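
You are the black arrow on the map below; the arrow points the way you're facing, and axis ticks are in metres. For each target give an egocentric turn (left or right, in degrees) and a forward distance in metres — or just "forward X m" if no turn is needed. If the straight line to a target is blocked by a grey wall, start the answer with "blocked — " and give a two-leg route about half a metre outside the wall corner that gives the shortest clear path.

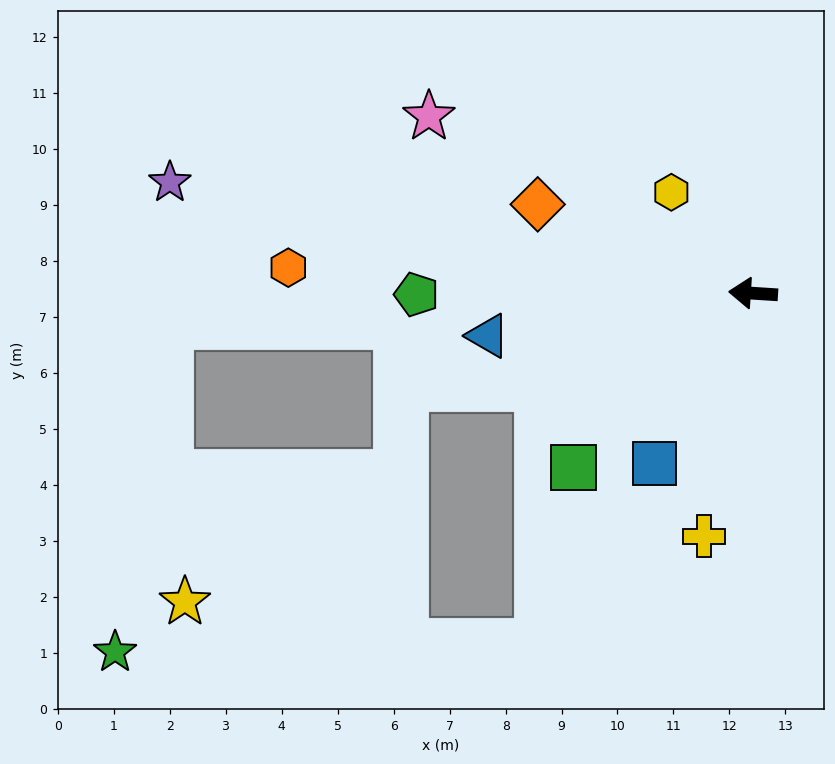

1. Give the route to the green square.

turn left 48°, forward 4.5 m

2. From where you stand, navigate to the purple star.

turn right 7°, forward 10.6 m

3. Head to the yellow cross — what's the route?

turn left 82°, forward 4.4 m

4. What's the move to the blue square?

turn left 64°, forward 3.5 m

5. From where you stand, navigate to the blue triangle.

turn left 13°, forward 4.8 m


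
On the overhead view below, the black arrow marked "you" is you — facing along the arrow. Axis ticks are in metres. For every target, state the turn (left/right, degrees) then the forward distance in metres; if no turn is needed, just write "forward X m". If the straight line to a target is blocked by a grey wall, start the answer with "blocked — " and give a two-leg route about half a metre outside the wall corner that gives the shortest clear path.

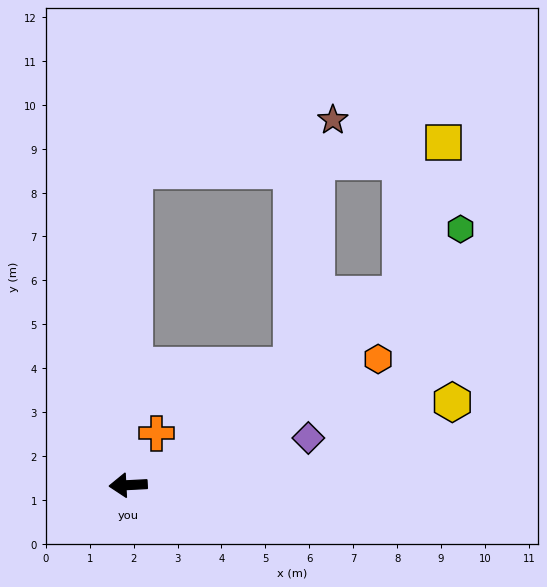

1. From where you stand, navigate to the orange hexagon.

turn right 156°, forward 6.4 m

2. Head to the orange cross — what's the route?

turn right 122°, forward 1.3 m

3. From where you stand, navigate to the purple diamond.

turn right 168°, forward 4.2 m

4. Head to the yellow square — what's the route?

blocked — turn right 94°, forward 7.2 m, then turn right 84°, forward 7.1 m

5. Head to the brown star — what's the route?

blocked — turn right 94°, forward 7.2 m, then turn right 75°, forward 4.7 m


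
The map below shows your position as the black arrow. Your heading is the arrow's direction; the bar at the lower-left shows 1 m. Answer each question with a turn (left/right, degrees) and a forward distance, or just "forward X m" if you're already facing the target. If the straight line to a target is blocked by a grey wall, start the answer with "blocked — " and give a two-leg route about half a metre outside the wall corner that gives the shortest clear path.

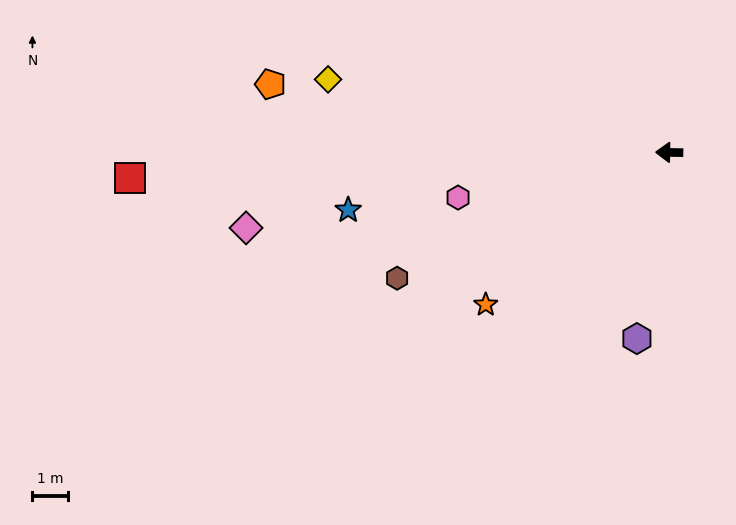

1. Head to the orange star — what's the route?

turn left 41°, forward 6.7 m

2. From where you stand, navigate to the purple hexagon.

turn left 81°, forward 5.3 m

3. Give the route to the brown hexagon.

turn left 26°, forward 8.4 m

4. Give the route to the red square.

turn left 4°, forward 15.1 m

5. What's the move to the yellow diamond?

turn right 11°, forward 9.8 m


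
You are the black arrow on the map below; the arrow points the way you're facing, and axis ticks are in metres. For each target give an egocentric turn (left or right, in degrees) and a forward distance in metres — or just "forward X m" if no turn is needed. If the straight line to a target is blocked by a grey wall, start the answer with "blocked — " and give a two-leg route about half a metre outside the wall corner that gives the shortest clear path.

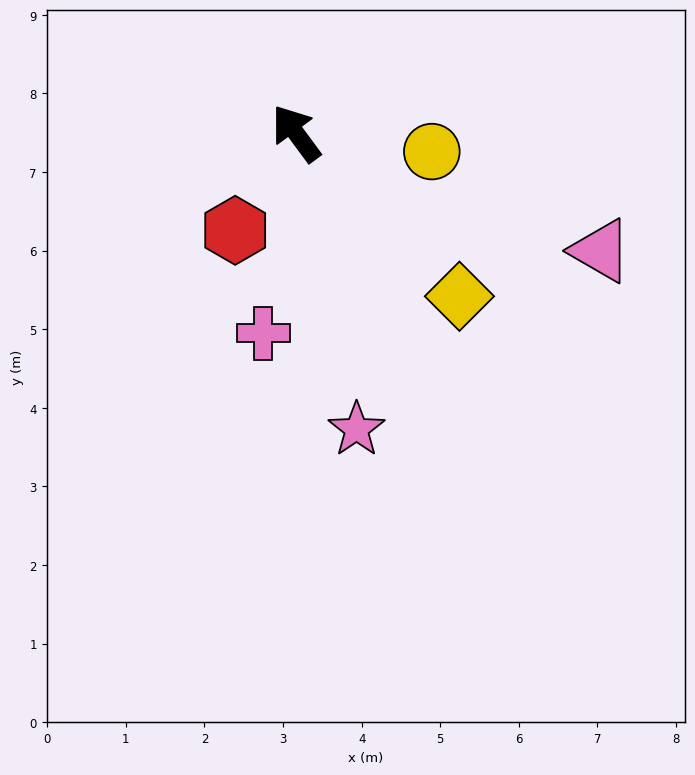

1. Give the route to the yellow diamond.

turn right 171°, forward 2.9 m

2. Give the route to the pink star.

turn left 155°, forward 3.8 m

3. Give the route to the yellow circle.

turn right 134°, forward 1.7 m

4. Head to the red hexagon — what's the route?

turn left 111°, forward 1.5 m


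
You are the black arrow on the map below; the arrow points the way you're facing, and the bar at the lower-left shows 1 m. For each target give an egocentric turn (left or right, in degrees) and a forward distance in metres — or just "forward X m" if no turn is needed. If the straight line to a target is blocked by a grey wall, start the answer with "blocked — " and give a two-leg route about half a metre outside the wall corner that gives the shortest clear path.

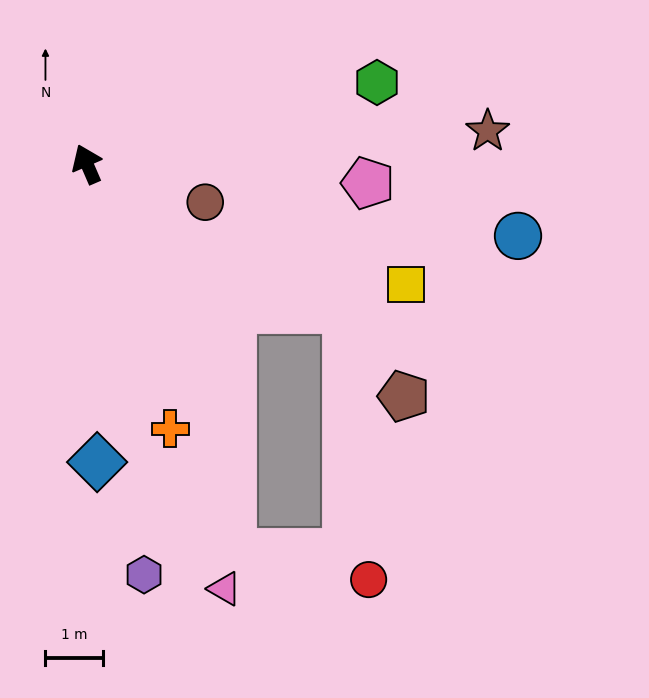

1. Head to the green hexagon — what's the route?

turn right 98°, forward 5.2 m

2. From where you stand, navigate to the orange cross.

turn left 174°, forward 4.8 m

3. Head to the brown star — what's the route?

turn right 109°, forward 7.0 m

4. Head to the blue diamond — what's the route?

turn left 159°, forward 5.2 m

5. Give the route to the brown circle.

turn right 131°, forward 2.2 m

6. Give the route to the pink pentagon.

turn right 117°, forward 4.9 m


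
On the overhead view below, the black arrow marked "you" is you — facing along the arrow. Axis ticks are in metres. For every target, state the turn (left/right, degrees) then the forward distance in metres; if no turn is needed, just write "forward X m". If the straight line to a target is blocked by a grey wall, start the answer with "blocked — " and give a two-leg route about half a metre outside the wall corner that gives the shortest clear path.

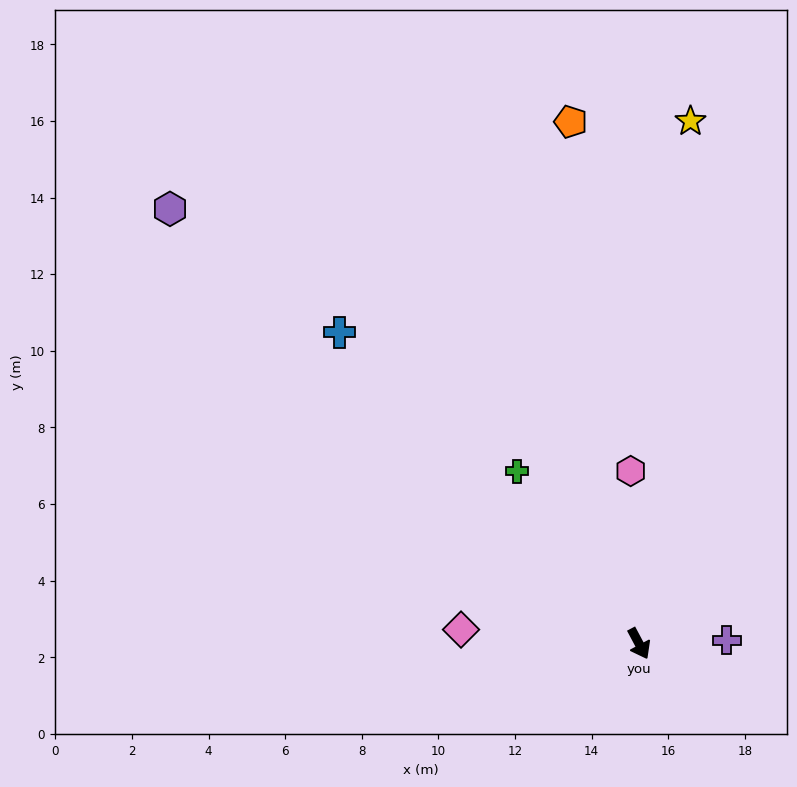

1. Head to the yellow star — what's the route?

turn left 146°, forward 13.7 m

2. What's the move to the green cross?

turn right 173°, forward 5.5 m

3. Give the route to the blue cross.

turn right 164°, forward 11.3 m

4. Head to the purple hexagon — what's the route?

turn right 161°, forward 16.7 m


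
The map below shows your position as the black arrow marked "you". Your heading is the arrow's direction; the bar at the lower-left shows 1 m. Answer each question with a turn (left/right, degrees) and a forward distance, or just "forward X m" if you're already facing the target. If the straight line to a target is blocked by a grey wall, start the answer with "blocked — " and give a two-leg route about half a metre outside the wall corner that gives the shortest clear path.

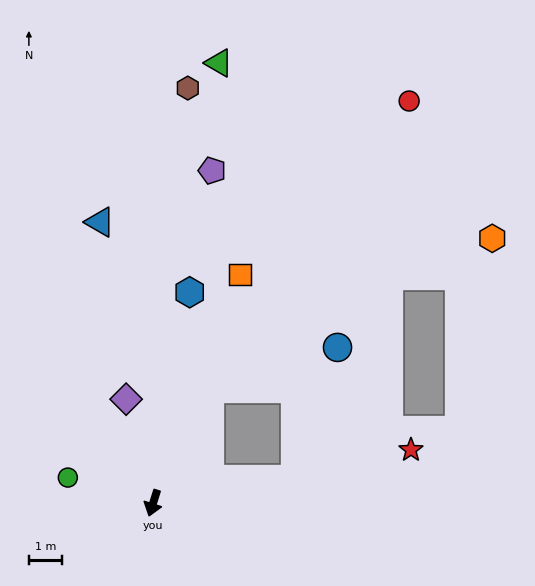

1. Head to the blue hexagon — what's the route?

turn right 172°, forward 6.4 m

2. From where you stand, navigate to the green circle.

turn right 89°, forward 2.7 m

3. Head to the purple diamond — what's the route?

turn right 148°, forward 3.2 m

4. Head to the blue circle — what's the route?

blocked — turn left 171°, forward 3.8 m, then turn right 46°, forward 4.0 m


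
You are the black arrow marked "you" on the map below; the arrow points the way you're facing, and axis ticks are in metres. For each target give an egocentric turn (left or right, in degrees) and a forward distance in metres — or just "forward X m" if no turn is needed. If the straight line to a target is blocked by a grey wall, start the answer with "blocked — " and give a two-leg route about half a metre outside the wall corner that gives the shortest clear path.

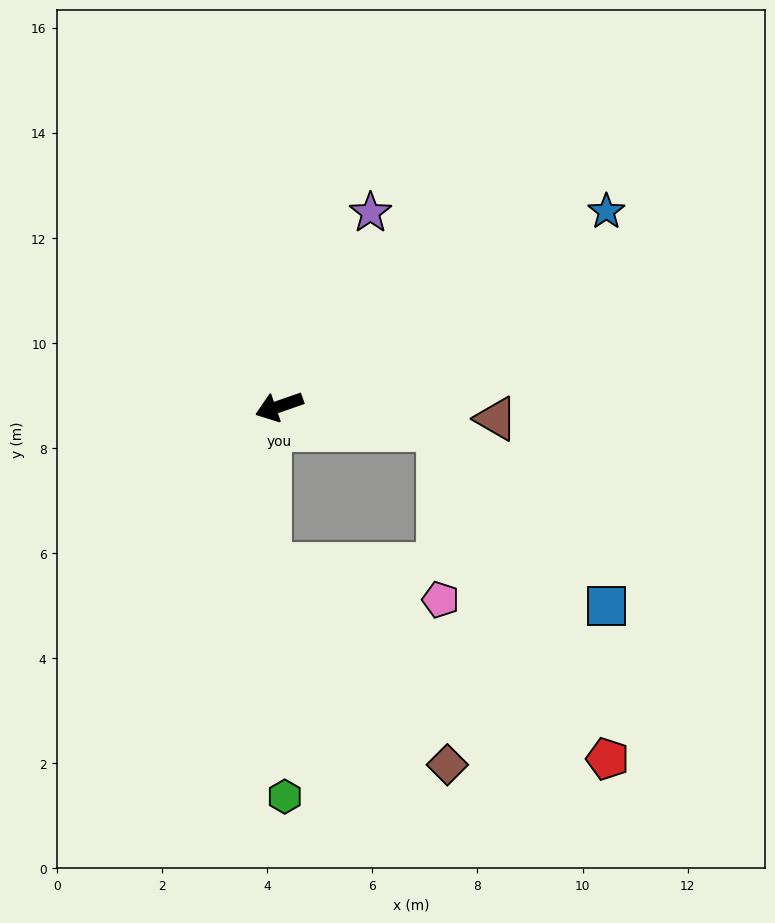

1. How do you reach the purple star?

turn right 134°, forward 4.1 m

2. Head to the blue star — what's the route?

turn right 168°, forward 7.2 m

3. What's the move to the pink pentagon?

blocked — turn left 153°, forward 3.1 m, then turn right 82°, forward 3.2 m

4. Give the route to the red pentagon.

blocked — turn left 153°, forward 3.1 m, then turn right 55°, forward 7.0 m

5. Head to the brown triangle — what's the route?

turn left 158°, forward 4.1 m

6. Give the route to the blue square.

blocked — turn left 153°, forward 3.1 m, then turn right 39°, forward 4.6 m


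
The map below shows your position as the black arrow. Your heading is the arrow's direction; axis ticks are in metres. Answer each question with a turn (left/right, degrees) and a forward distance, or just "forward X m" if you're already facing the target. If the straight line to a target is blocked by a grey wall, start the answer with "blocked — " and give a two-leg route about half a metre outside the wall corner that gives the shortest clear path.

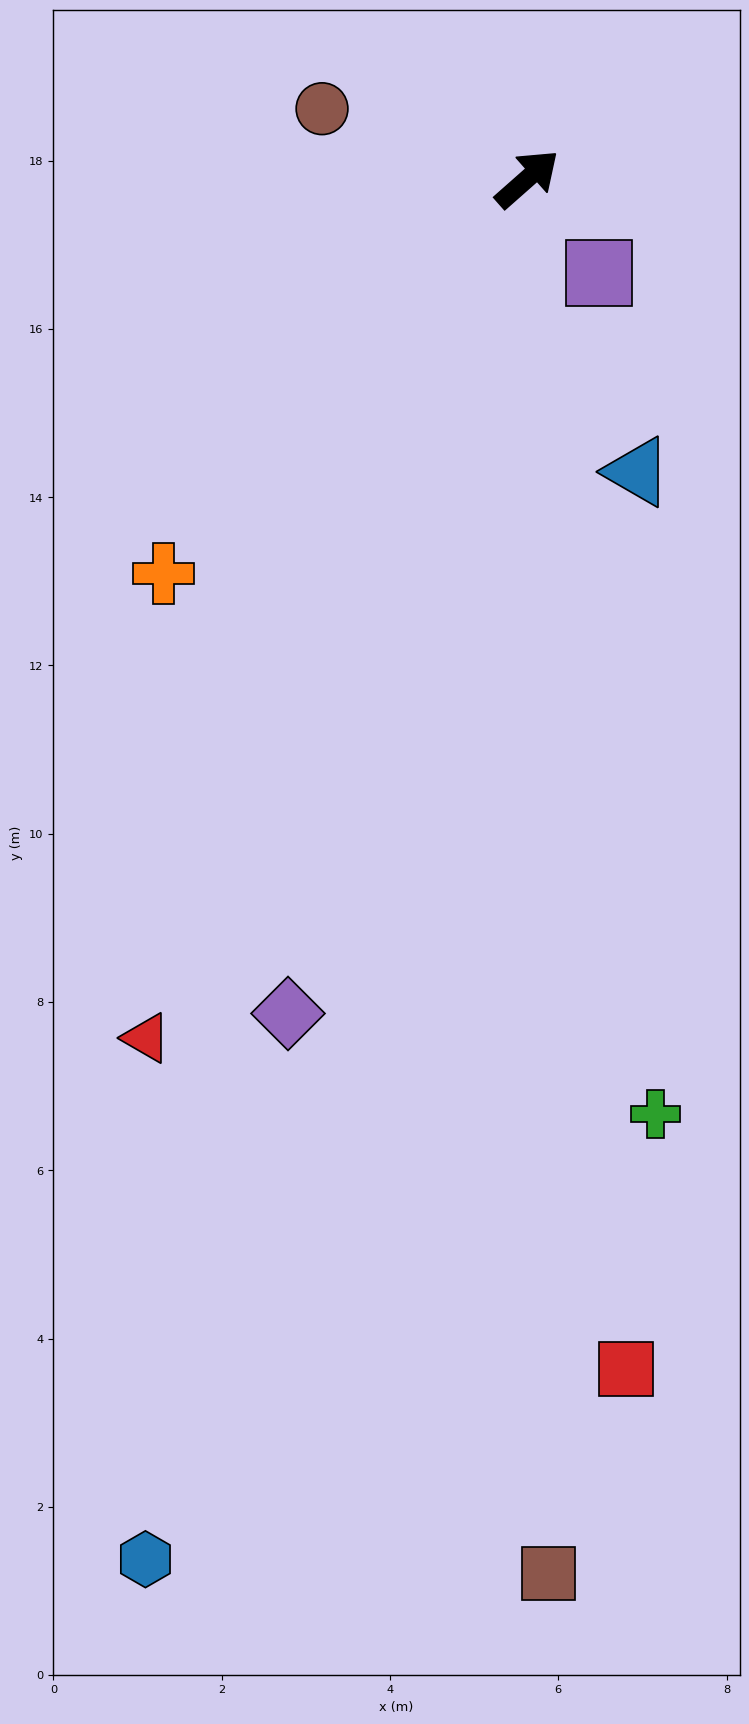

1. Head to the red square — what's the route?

turn right 127°, forward 14.2 m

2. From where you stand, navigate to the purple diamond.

turn right 147°, forward 10.3 m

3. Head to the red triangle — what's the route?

turn right 155°, forward 11.2 m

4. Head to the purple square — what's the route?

turn right 94°, forward 1.4 m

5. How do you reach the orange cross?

turn right 174°, forward 6.4 m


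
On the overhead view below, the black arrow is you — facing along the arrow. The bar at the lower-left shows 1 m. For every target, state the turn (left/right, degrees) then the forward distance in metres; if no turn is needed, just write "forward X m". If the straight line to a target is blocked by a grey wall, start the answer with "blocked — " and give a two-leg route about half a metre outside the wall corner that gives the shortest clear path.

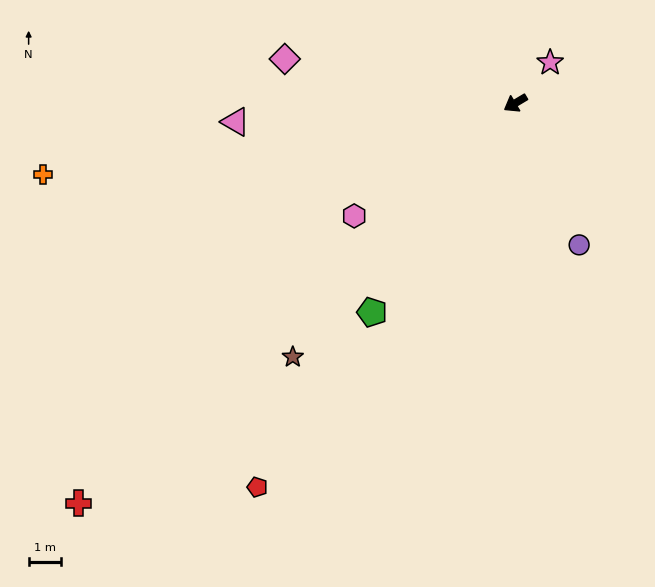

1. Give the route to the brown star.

turn left 18°, forward 10.4 m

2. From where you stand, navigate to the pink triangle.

turn right 27°, forward 8.7 m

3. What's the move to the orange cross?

turn right 22°, forward 14.7 m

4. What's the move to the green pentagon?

turn left 25°, forward 7.8 m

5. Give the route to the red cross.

turn left 12°, forward 18.3 m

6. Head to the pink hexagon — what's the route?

turn left 4°, forward 6.1 m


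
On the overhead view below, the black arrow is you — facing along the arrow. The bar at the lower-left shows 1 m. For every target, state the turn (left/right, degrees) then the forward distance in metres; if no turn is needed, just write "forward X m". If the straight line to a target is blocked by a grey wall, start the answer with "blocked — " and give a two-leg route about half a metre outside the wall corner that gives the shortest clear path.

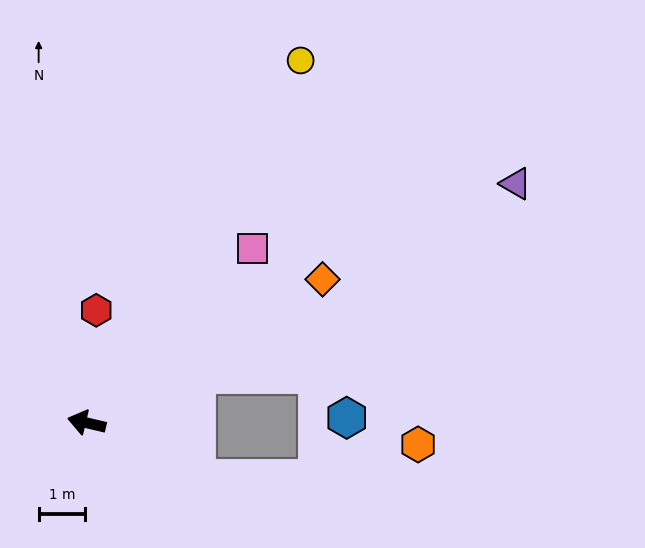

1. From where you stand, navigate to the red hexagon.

turn right 82°, forward 2.4 m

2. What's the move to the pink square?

turn right 120°, forward 5.2 m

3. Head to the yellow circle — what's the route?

turn right 107°, forward 9.1 m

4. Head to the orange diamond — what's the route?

turn right 135°, forward 6.0 m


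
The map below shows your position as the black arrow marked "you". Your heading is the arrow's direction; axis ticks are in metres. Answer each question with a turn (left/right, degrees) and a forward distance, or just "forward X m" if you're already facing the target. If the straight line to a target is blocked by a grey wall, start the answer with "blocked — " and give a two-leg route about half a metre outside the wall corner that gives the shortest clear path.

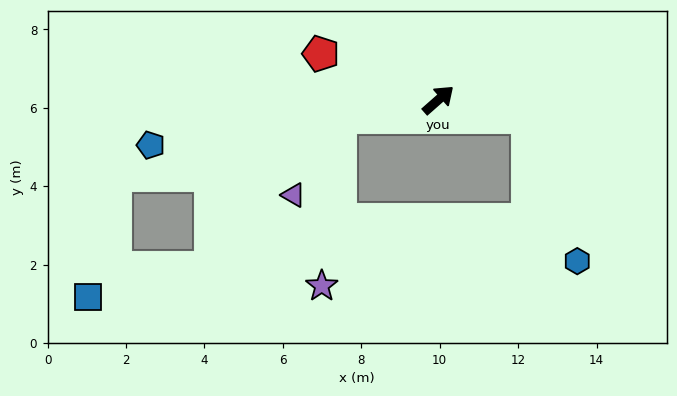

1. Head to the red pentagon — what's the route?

turn left 117°, forward 3.2 m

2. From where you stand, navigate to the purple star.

blocked — turn left 149°, forward 2.5 m, then turn left 73°, forward 4.3 m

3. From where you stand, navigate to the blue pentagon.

turn left 148°, forward 7.4 m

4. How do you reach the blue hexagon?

blocked — turn right 52°, forward 2.3 m, then turn right 60°, forward 3.9 m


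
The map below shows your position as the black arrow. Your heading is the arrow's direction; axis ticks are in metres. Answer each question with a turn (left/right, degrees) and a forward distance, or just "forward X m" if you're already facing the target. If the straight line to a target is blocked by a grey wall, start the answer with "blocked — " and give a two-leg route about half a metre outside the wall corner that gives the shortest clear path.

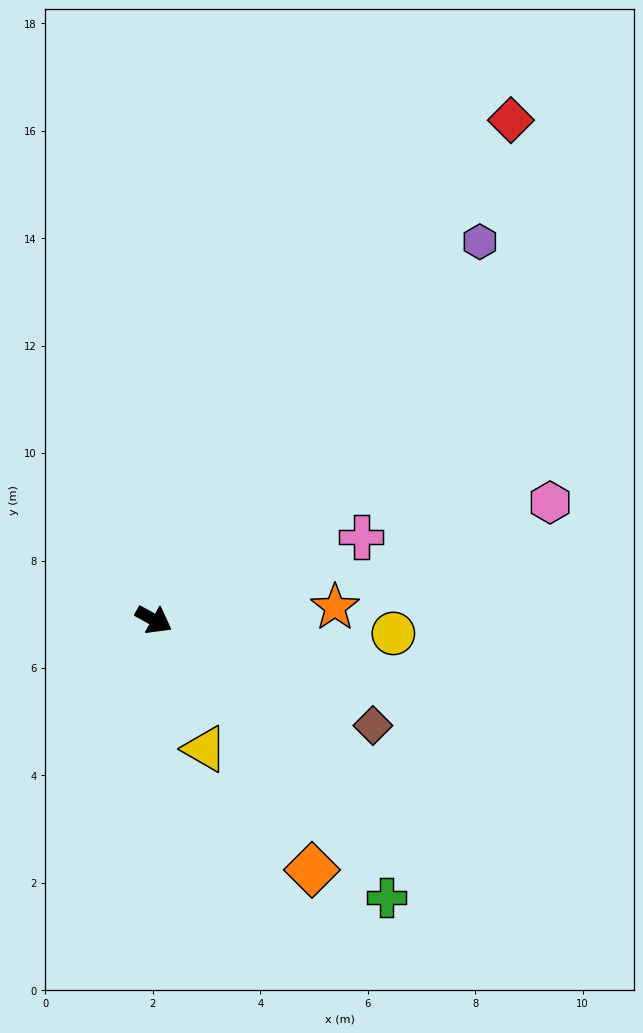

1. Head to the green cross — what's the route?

turn right 21°, forward 6.8 m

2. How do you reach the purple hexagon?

turn left 78°, forward 9.3 m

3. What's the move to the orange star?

turn left 33°, forward 3.4 m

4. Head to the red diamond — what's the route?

turn left 83°, forward 11.4 m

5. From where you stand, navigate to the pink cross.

turn left 51°, forward 4.2 m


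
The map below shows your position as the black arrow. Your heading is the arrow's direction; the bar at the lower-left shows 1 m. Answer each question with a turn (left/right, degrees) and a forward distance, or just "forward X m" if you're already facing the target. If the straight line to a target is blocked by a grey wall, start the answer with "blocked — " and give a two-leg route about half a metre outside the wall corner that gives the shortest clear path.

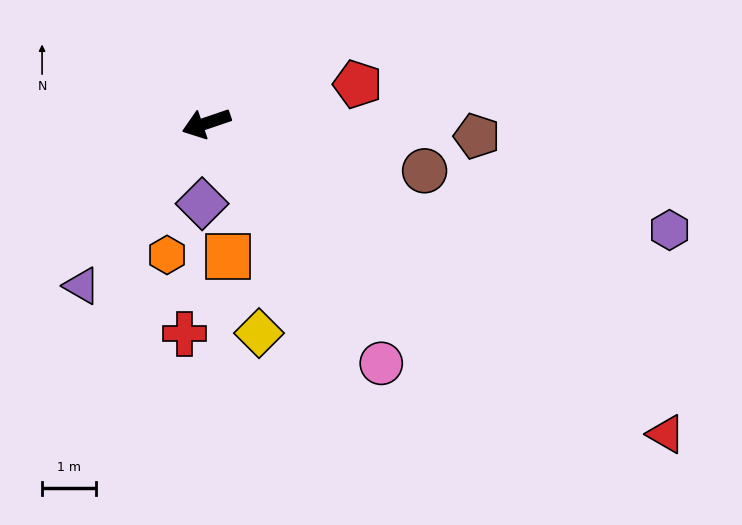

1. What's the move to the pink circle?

turn left 107°, forward 5.6 m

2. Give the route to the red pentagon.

turn left 176°, forward 2.9 m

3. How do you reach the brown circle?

turn left 149°, forward 4.2 m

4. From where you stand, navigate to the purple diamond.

turn left 68°, forward 1.5 m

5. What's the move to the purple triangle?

turn left 34°, forward 3.8 m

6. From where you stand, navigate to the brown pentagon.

turn left 158°, forward 5.1 m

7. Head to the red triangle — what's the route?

turn left 127°, forward 10.4 m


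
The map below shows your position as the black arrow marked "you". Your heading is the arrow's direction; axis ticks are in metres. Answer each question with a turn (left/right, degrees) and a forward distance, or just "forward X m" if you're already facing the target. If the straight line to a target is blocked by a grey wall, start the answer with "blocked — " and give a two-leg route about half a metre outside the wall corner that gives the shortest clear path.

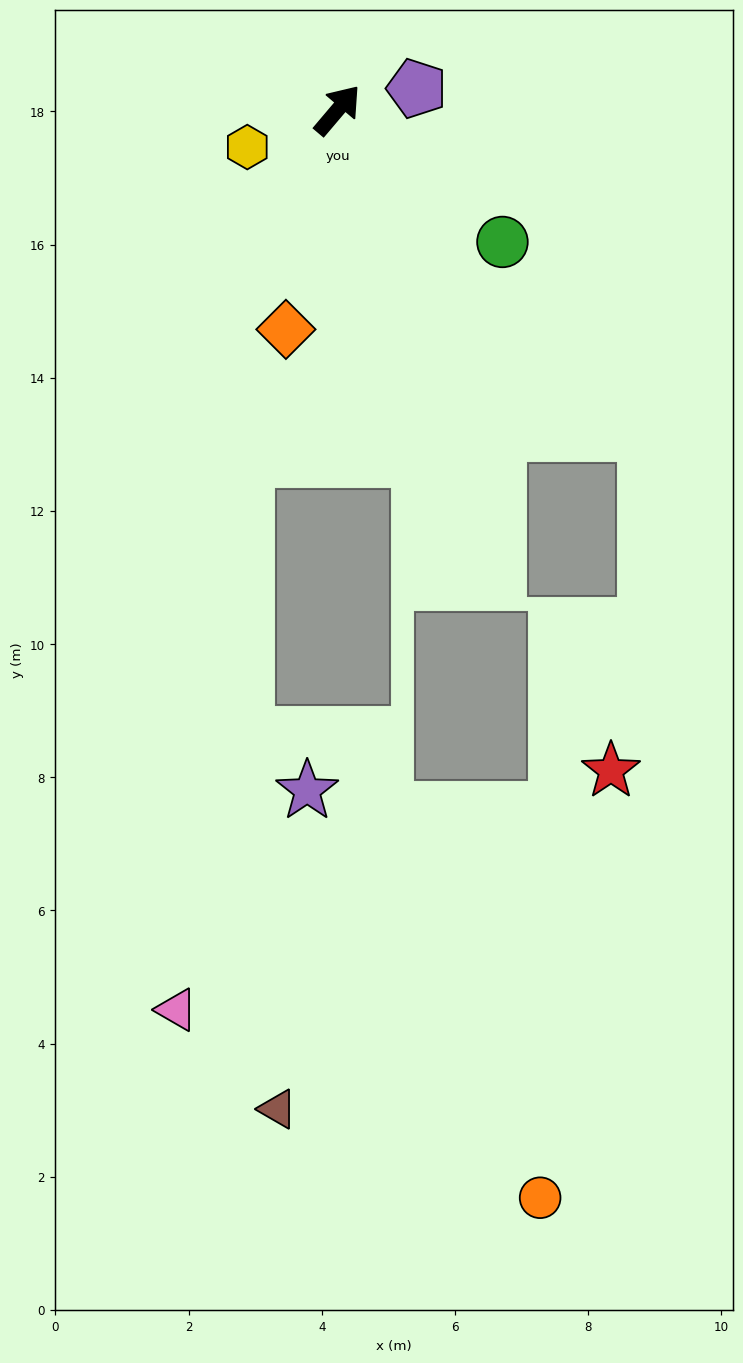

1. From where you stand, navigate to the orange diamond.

turn right 153°, forward 3.4 m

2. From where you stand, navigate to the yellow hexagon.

turn left 153°, forward 1.5 m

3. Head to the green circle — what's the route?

turn right 88°, forward 3.2 m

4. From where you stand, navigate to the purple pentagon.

turn right 35°, forward 1.2 m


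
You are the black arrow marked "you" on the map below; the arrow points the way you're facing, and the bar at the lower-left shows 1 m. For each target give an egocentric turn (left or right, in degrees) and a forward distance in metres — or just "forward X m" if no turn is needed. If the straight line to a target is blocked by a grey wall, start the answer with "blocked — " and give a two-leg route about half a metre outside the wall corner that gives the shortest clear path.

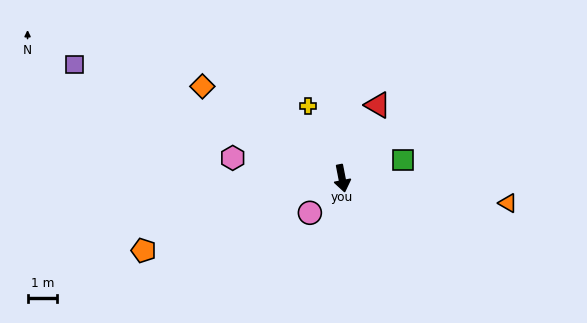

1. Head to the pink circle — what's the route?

turn right 54°, forward 1.6 m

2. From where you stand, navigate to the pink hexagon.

turn right 112°, forward 3.7 m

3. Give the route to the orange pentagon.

turn right 81°, forward 7.1 m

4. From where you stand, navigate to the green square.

turn left 95°, forward 2.1 m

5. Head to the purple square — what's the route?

turn right 124°, forward 9.8 m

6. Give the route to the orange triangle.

turn left 70°, forward 5.7 m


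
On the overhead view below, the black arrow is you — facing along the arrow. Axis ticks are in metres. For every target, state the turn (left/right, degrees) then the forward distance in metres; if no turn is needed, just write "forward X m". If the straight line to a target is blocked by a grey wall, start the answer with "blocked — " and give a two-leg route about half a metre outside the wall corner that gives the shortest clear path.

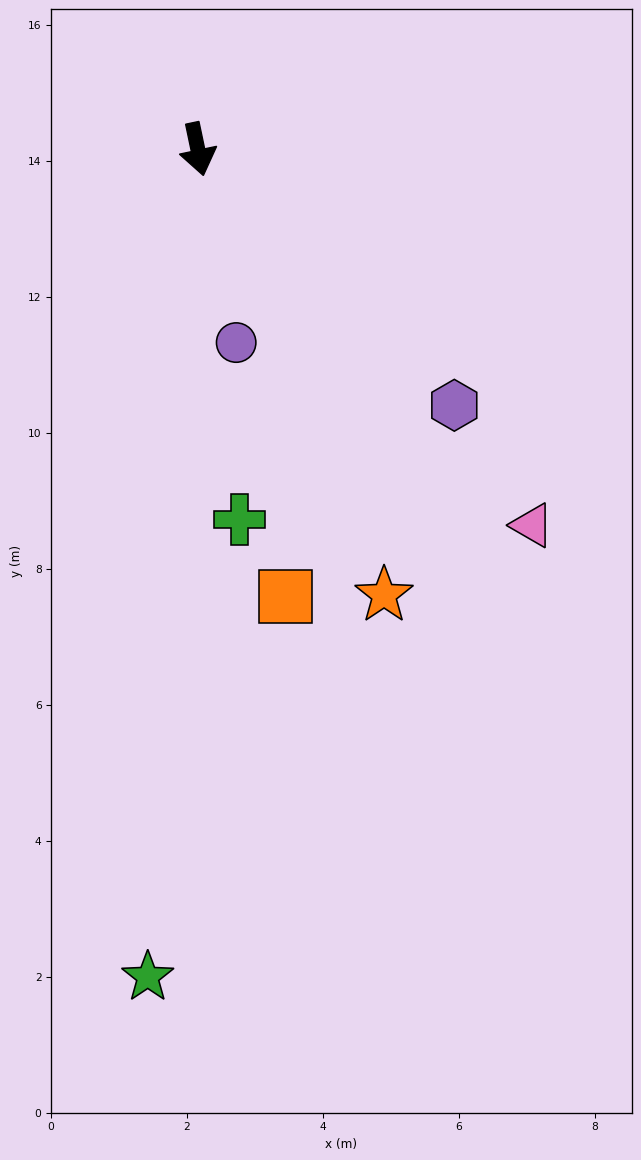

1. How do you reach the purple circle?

forward 2.9 m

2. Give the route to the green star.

turn right 15°, forward 12.2 m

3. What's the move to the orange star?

turn left 11°, forward 7.1 m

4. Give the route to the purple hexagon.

turn left 33°, forward 5.3 m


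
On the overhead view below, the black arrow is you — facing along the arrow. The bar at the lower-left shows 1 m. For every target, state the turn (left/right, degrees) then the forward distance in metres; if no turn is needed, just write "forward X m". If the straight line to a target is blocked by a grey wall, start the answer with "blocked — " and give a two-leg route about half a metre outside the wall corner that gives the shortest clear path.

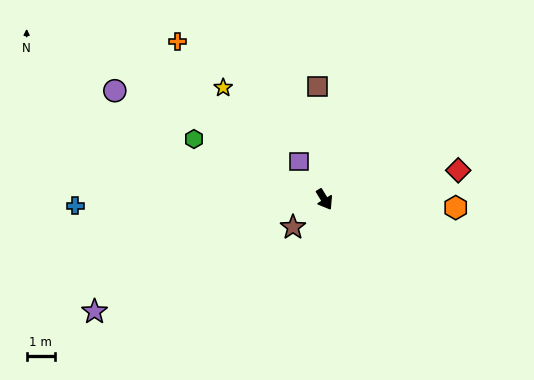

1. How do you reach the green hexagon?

turn right 146°, forward 5.0 m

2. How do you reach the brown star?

turn right 80°, forward 1.5 m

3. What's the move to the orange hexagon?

turn left 55°, forward 4.6 m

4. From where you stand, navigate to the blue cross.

turn right 120°, forward 8.7 m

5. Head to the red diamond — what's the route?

turn left 71°, forward 4.8 m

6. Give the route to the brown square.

turn left 152°, forward 4.0 m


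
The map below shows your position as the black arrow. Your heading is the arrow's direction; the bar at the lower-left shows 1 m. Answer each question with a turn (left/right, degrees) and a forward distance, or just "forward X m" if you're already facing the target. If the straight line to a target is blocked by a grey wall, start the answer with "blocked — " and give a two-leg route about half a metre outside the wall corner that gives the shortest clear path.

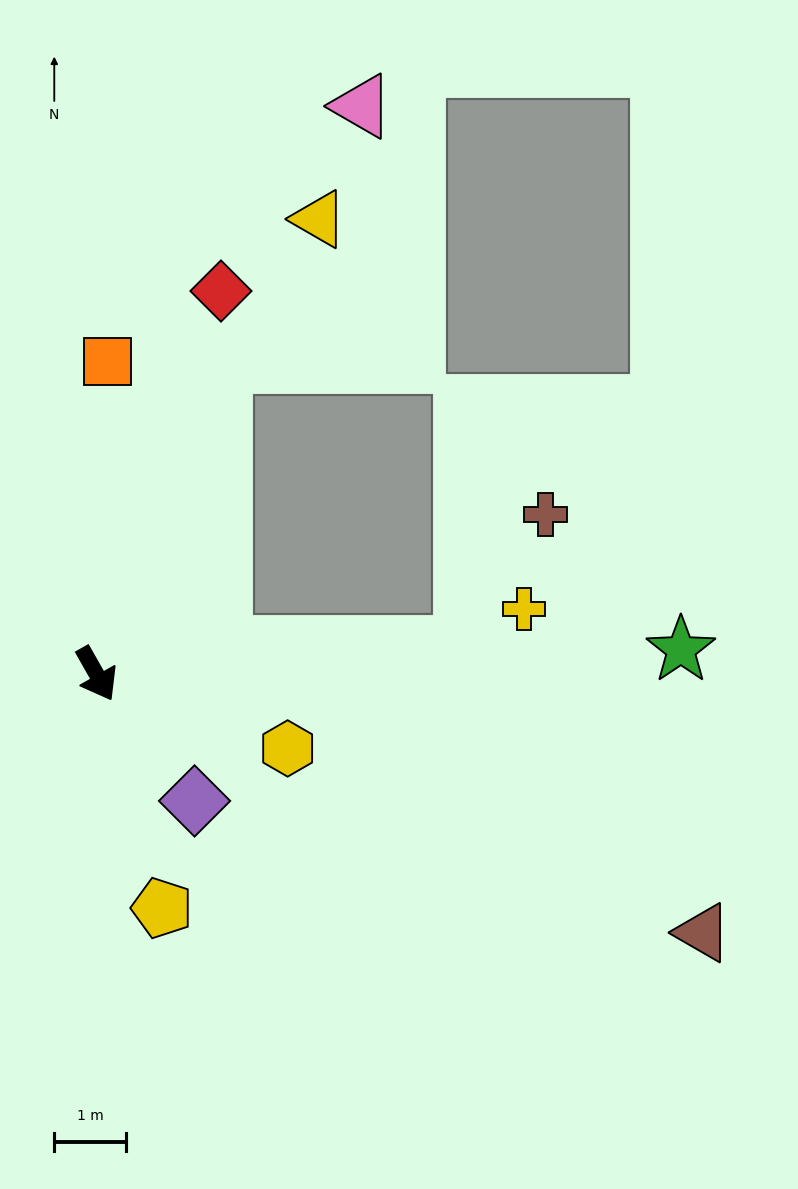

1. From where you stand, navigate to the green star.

turn left 63°, forward 8.1 m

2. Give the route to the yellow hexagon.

turn left 39°, forward 2.9 m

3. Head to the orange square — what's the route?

turn left 148°, forward 4.3 m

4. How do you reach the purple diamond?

turn left 8°, forward 2.2 m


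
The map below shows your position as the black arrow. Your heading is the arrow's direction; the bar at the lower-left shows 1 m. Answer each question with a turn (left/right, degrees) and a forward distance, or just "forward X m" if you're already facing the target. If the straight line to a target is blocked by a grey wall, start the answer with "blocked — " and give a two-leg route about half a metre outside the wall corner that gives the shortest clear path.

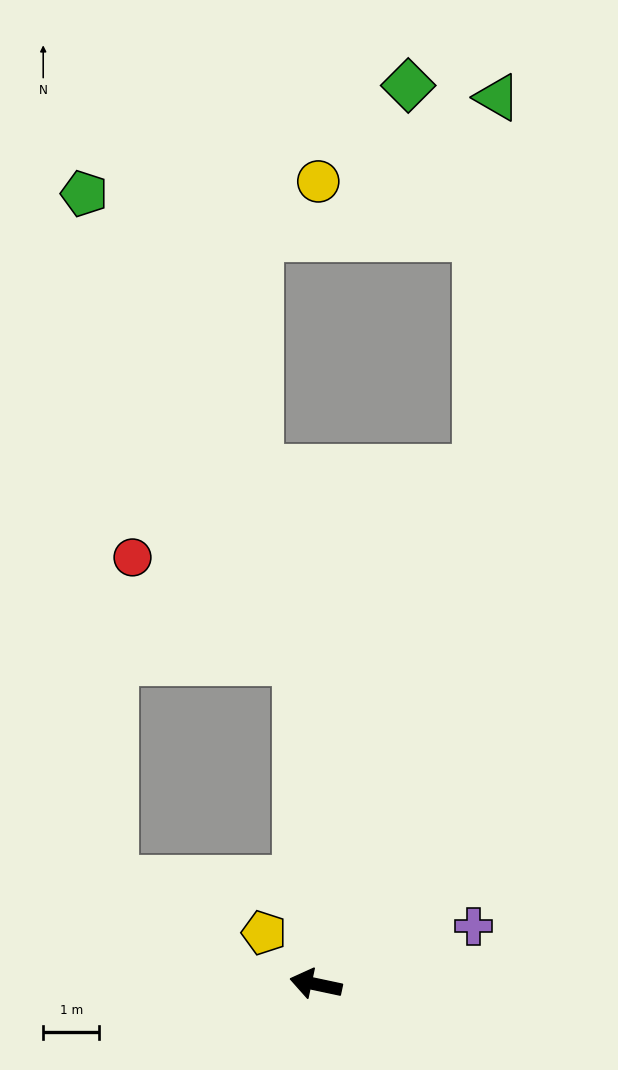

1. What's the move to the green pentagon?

blocked — turn right 74°, forward 5.8 m, then turn left 20°, forward 9.2 m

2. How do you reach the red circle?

blocked — turn right 74°, forward 5.8 m, then turn left 53°, forward 3.5 m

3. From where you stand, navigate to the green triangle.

blocked — turn right 95°, forward 9.6 m, then turn left 14°, forward 6.6 m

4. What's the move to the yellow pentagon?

turn right 33°, forward 1.3 m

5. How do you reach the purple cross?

turn right 148°, forward 3.0 m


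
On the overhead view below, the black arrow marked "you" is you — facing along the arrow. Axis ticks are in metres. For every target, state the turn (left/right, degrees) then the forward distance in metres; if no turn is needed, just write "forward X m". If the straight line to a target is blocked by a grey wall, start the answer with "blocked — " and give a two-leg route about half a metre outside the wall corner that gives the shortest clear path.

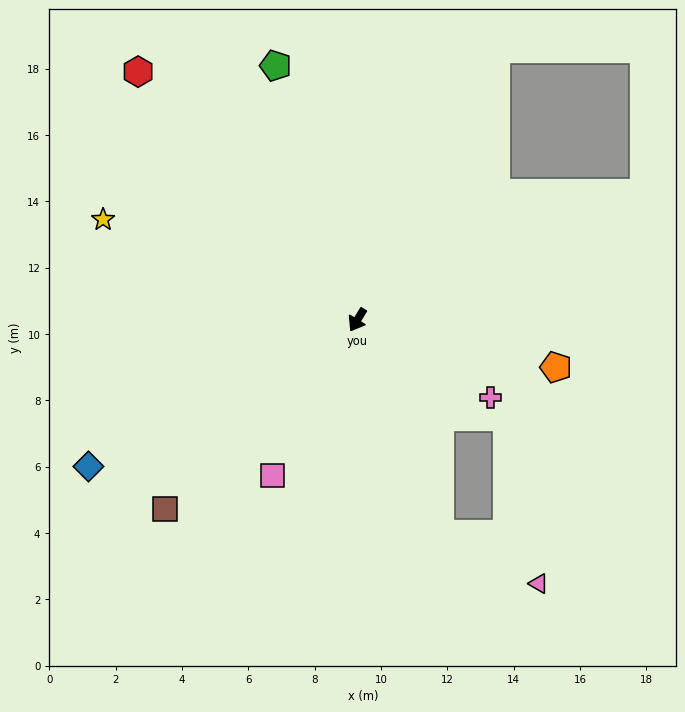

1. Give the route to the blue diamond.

turn right 30°, forward 9.2 m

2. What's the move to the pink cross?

turn left 91°, forward 4.7 m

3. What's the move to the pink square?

turn left 3°, forward 5.3 m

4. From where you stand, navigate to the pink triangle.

blocked — turn left 53°, forward 6.9 m, then turn left 41°, forward 3.3 m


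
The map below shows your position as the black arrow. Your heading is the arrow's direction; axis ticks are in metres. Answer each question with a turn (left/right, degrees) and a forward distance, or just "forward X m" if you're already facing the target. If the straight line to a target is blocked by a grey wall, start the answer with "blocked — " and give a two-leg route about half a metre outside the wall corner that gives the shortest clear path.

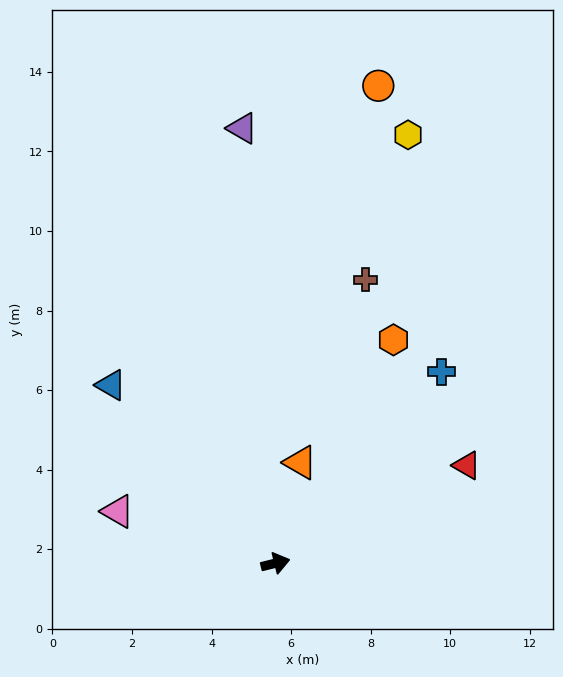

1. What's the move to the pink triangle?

turn left 148°, forward 4.2 m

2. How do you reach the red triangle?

turn left 13°, forward 5.4 m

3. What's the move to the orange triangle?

turn left 62°, forward 2.6 m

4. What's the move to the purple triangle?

turn left 80°, forward 11.0 m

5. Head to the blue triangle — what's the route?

turn left 119°, forward 6.1 m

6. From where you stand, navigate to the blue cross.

turn left 35°, forward 6.4 m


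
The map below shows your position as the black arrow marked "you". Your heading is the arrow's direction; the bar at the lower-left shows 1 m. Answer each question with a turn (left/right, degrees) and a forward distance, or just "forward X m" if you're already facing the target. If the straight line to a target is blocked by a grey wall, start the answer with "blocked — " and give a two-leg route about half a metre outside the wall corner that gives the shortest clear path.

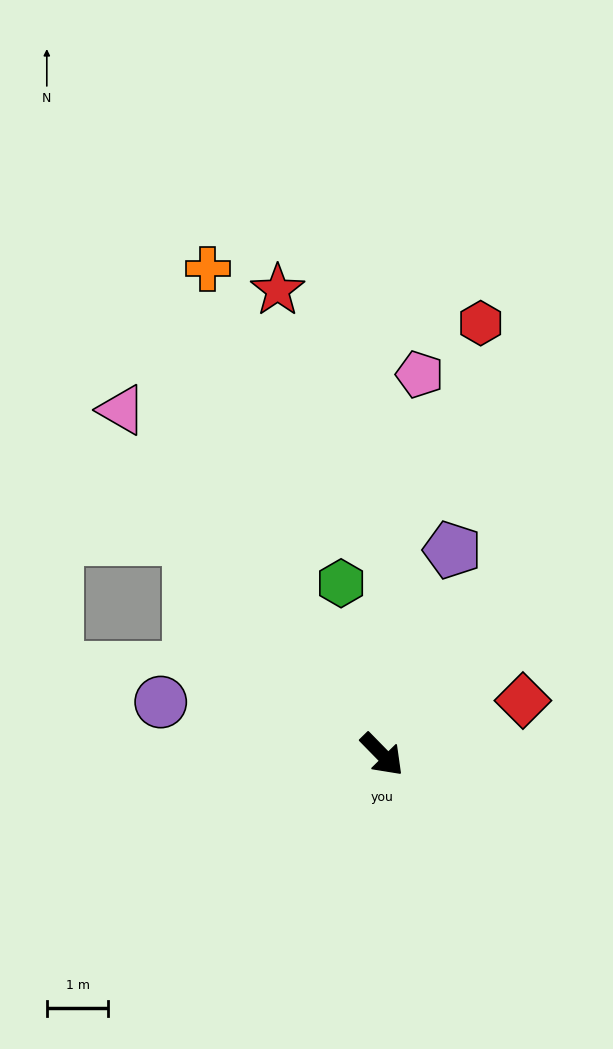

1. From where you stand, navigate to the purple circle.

turn right 148°, forward 3.7 m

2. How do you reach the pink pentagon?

turn left 130°, forward 6.2 m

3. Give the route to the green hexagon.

turn left 149°, forward 2.9 m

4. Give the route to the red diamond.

turn left 67°, forward 2.5 m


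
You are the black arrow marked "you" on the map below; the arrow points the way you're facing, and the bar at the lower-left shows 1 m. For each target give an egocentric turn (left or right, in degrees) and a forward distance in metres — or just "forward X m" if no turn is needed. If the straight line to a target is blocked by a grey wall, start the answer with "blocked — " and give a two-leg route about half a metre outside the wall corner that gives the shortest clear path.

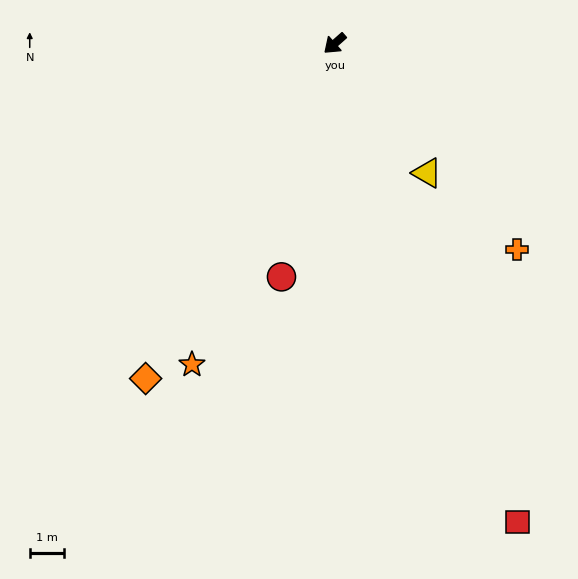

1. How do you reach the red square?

turn left 69°, forward 14.9 m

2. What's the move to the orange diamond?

turn left 19°, forward 11.2 m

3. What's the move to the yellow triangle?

turn left 84°, forward 4.6 m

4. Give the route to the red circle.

turn left 36°, forward 7.0 m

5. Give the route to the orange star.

turn left 25°, forward 10.2 m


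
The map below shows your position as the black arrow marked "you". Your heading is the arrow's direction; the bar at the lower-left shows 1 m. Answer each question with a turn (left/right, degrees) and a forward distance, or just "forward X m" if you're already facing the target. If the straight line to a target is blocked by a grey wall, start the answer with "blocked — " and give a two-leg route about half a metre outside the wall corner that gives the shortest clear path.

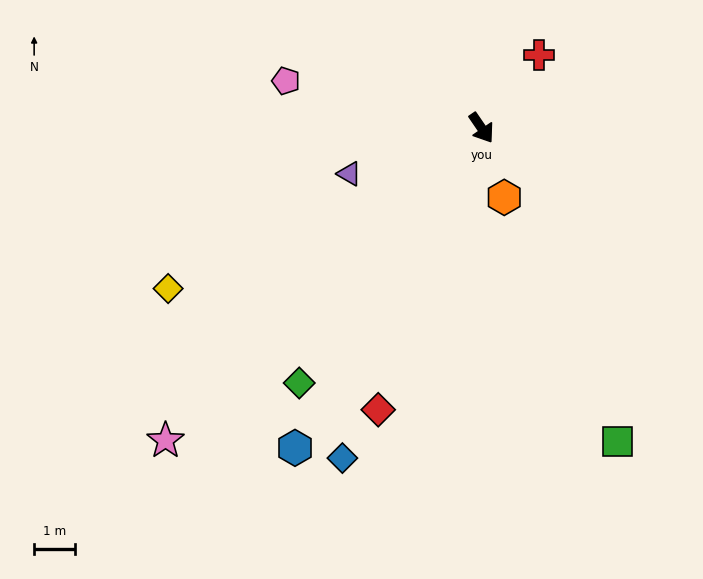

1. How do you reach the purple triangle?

turn right 105°, forward 3.4 m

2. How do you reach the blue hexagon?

turn right 65°, forward 9.1 m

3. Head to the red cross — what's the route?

turn left 107°, forward 2.3 m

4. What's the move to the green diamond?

turn right 70°, forward 7.7 m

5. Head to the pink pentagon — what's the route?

turn right 138°, forward 4.9 m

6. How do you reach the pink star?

turn right 80°, forward 10.9 m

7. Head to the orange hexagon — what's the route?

turn right 16°, forward 1.8 m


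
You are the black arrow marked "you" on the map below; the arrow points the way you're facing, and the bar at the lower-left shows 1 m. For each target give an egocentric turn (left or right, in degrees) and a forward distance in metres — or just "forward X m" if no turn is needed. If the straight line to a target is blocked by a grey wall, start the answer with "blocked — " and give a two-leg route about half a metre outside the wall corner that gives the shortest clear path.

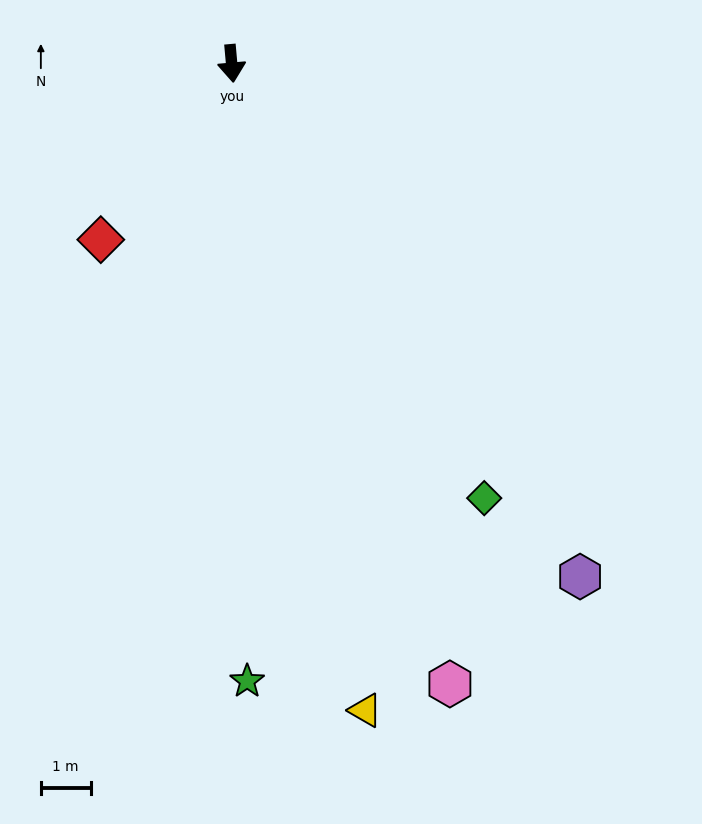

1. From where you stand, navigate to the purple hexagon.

turn left 29°, forward 12.5 m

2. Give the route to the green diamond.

turn left 25°, forward 10.1 m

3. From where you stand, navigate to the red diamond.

turn right 42°, forward 4.4 m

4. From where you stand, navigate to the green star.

turn right 4°, forward 12.4 m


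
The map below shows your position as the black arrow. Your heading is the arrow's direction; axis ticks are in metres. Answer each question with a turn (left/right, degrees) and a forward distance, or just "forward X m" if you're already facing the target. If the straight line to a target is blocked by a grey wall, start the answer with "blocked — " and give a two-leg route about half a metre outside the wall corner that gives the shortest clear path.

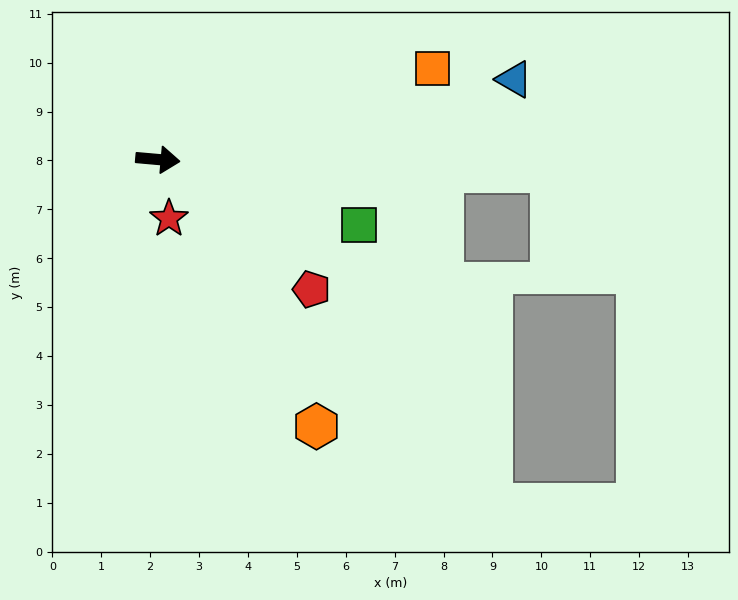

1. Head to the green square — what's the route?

turn right 13°, forward 4.3 m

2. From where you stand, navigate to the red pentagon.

turn right 35°, forward 4.1 m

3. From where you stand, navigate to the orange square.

turn left 23°, forward 5.9 m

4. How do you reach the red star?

turn right 74°, forward 1.2 m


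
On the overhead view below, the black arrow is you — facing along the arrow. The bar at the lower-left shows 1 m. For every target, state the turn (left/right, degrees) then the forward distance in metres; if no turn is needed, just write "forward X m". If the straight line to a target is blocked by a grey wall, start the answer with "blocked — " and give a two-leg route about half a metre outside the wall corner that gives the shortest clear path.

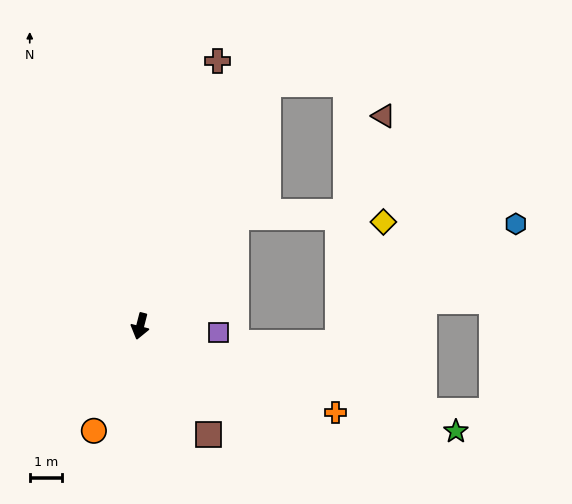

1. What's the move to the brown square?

turn left 47°, forward 3.9 m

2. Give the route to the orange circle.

turn right 9°, forward 3.5 m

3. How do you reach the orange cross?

turn left 81°, forward 6.5 m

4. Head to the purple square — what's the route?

turn left 100°, forward 2.4 m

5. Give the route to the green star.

turn left 86°, forward 10.2 m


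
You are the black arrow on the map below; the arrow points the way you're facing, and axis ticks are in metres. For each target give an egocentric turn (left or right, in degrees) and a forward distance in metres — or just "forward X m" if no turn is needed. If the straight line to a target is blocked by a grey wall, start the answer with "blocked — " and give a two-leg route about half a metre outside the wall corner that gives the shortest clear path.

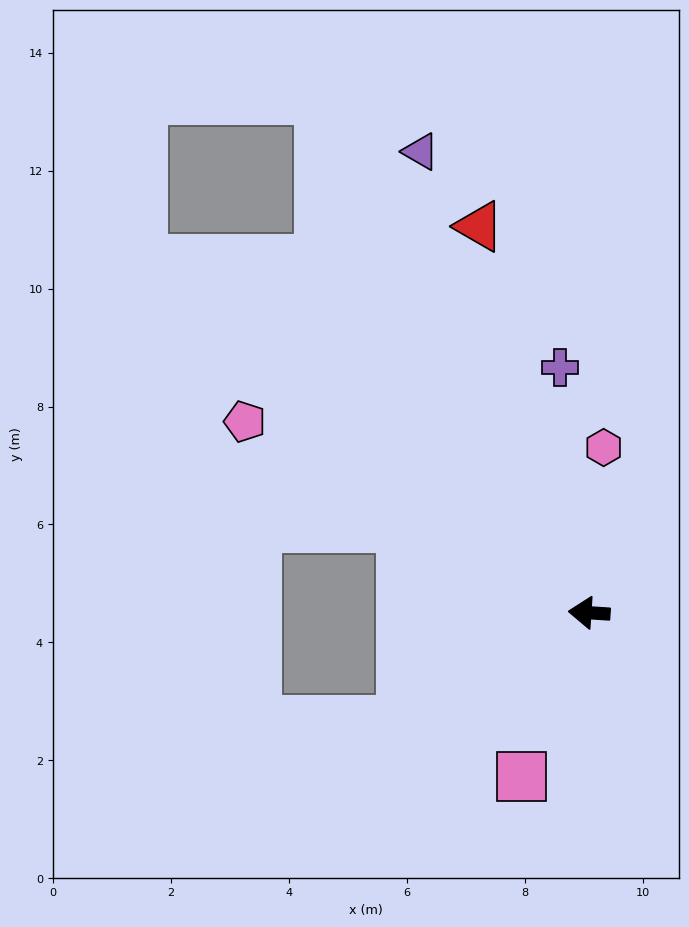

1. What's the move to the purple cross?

turn right 79°, forward 4.2 m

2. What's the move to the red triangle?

turn right 70°, forward 6.8 m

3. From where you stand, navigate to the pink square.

turn left 71°, forward 3.0 m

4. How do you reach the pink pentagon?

turn right 25°, forward 6.7 m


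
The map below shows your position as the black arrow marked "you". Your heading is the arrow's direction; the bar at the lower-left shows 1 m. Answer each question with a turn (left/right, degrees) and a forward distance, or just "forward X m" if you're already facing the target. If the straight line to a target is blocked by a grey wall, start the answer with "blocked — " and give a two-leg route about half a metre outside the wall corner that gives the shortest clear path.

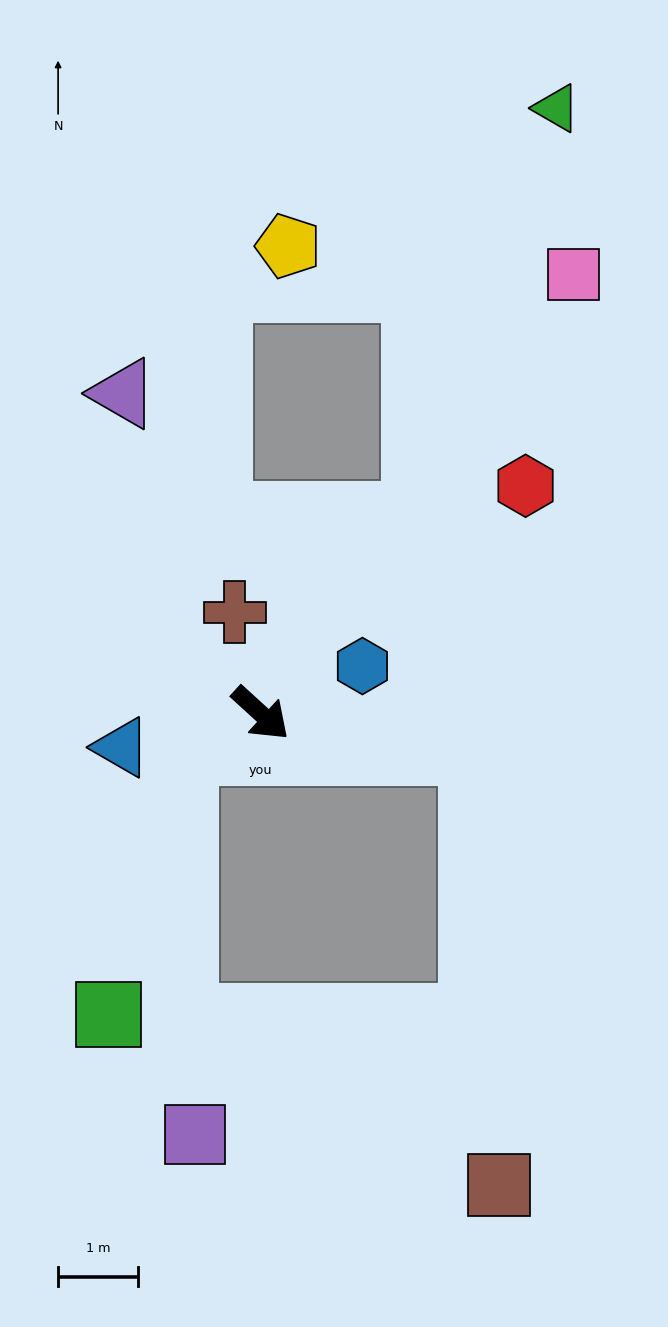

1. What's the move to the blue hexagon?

turn left 67°, forward 1.4 m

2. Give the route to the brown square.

blocked — turn left 32°, forward 2.7 m, then turn right 76°, forward 5.4 m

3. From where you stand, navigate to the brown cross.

turn left 147°, forward 1.3 m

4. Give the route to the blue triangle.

turn right 124°, forward 1.8 m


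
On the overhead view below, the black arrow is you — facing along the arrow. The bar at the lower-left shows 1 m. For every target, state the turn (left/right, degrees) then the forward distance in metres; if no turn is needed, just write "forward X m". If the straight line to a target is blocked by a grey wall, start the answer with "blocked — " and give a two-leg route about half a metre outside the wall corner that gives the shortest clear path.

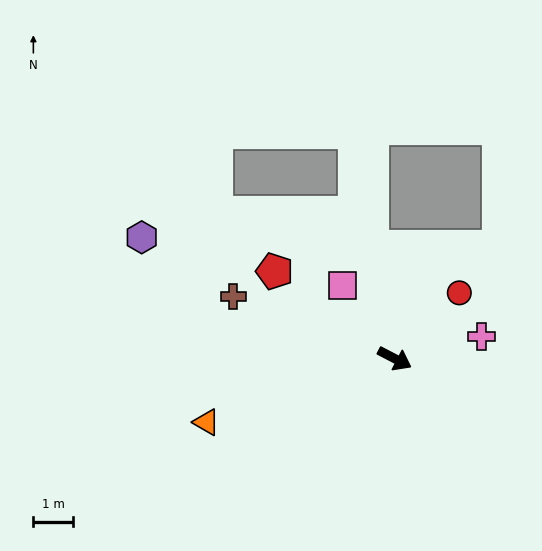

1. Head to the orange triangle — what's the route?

turn right 134°, forward 5.0 m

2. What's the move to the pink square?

turn left 153°, forward 2.3 m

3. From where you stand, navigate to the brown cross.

turn right 174°, forward 4.4 m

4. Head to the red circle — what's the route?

turn left 73°, forward 2.3 m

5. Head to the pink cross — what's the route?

turn left 42°, forward 2.3 m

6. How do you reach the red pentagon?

turn left 171°, forward 3.7 m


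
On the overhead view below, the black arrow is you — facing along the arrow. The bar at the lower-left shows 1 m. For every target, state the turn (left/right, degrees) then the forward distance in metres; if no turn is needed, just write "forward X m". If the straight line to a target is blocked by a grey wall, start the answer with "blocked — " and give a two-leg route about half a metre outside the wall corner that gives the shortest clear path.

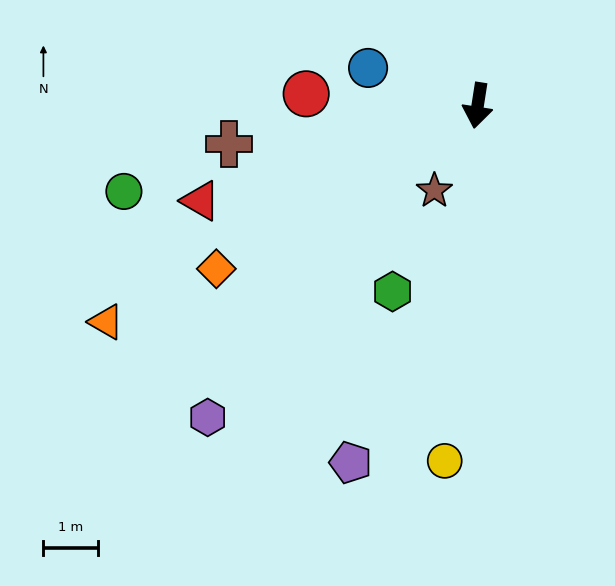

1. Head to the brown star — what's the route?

turn right 18°, forward 1.7 m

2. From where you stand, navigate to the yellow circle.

turn left 4°, forward 6.5 m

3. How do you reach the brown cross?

turn right 72°, forward 4.6 m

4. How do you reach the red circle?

turn right 85°, forward 3.1 m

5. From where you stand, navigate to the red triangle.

turn right 62°, forward 5.3 m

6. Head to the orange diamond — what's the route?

turn right 49°, forward 5.6 m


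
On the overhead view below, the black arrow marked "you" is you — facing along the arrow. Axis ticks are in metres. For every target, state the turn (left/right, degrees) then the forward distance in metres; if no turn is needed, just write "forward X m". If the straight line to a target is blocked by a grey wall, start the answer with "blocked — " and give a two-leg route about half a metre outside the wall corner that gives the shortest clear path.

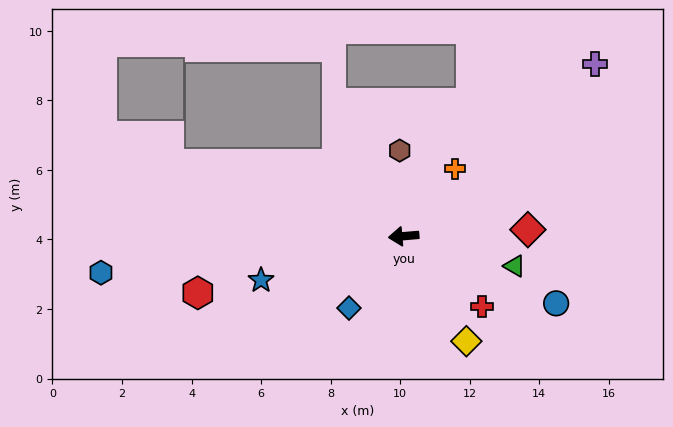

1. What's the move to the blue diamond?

turn left 48°, forward 2.6 m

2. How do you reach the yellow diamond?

turn left 116°, forward 3.5 m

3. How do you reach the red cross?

turn left 133°, forward 3.0 m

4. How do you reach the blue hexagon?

turn left 2°, forward 8.8 m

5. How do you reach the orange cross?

turn right 132°, forward 2.4 m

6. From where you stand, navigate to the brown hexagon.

turn right 92°, forward 2.5 m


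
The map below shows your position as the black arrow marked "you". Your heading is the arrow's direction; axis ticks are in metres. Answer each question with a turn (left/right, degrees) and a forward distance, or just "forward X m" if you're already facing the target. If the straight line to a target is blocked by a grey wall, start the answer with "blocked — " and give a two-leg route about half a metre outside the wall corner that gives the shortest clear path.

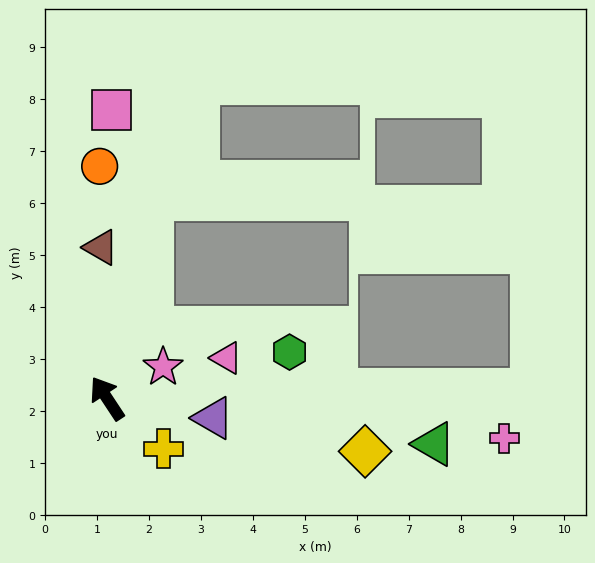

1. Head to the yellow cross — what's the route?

turn right 165°, forward 1.5 m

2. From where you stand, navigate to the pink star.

turn right 94°, forward 1.2 m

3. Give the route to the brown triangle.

turn right 31°, forward 2.9 m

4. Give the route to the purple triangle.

turn right 134°, forward 2.1 m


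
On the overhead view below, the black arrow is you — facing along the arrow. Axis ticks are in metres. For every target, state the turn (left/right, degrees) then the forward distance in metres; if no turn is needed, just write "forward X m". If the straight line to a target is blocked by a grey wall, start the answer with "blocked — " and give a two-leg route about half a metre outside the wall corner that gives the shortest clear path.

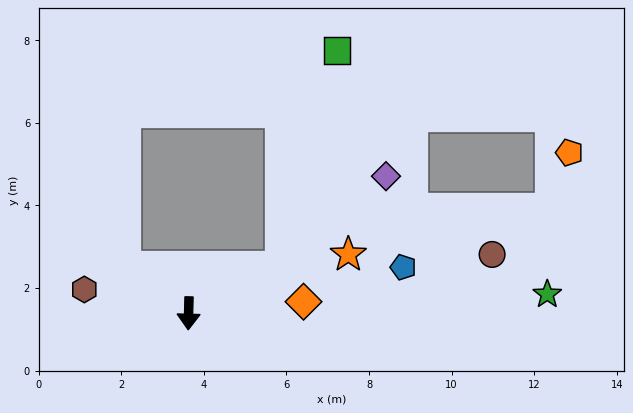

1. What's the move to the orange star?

turn left 112°, forward 4.1 m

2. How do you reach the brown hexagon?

turn right 101°, forward 2.6 m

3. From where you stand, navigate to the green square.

blocked — turn left 117°, forward 2.5 m, then turn left 50°, forward 5.4 m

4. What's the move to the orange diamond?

turn left 97°, forward 2.8 m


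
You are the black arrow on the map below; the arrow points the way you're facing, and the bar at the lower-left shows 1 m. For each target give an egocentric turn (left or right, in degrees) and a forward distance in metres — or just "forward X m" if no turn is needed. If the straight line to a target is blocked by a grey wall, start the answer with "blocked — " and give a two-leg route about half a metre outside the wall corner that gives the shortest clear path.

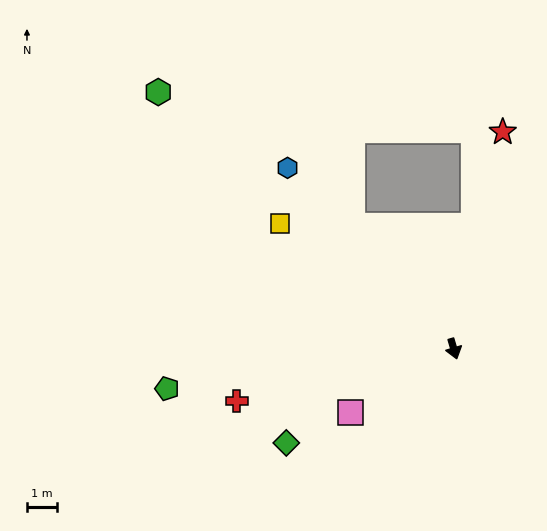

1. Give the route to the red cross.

turn right 93°, forward 7.5 m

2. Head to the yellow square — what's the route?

turn right 142°, forward 7.2 m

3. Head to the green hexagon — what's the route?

turn right 147°, forward 13.1 m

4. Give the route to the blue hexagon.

turn right 154°, forward 8.2 m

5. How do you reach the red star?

turn left 151°, forward 7.4 m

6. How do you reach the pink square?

turn right 75°, forward 4.1 m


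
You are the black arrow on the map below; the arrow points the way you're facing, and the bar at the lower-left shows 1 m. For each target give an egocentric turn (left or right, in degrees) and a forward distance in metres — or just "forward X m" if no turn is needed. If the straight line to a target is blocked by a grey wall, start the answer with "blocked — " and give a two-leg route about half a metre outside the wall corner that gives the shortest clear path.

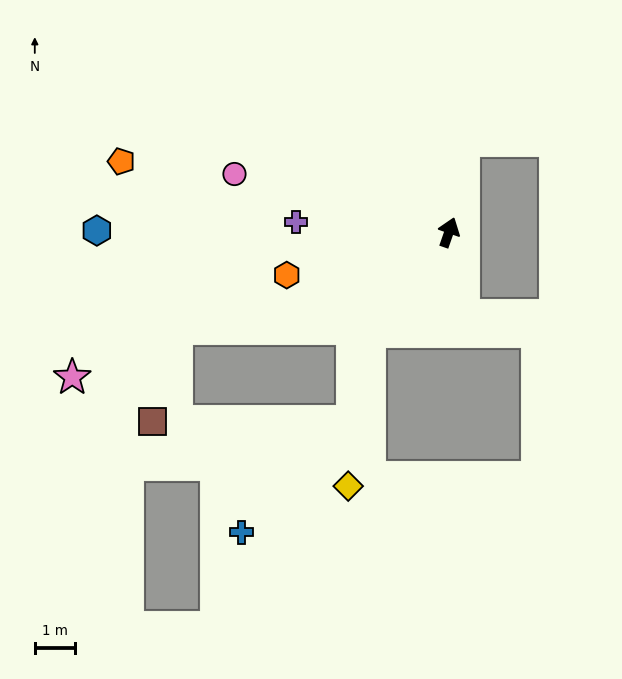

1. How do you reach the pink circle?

turn left 94°, forward 5.6 m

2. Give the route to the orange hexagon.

turn left 124°, forward 4.2 m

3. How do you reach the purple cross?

turn left 105°, forward 3.8 m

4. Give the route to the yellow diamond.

blocked — turn left 160°, forward 3.2 m, then turn left 32°, forward 3.9 m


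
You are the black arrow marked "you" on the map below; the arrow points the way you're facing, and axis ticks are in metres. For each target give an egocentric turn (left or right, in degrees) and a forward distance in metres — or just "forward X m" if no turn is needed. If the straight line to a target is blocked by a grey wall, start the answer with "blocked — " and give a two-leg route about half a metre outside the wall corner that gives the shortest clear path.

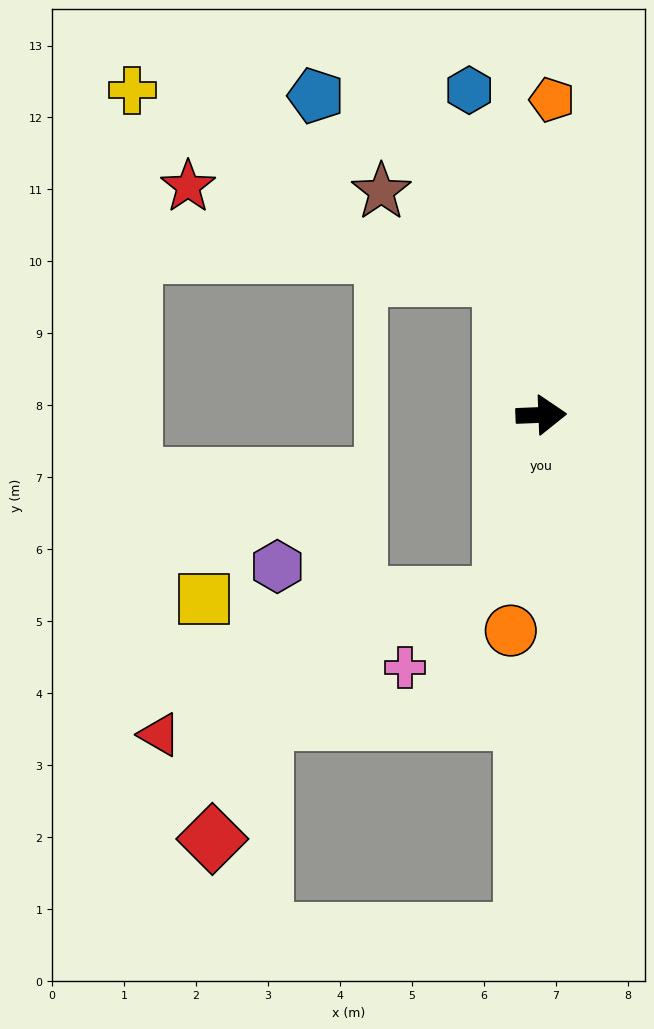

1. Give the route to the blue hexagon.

turn left 100°, forward 4.6 m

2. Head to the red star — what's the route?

blocked — turn left 103°, forward 2.0 m, then turn left 59°, forward 4.6 m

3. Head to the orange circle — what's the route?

turn right 100°, forward 3.0 m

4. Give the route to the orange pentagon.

turn left 86°, forward 4.4 m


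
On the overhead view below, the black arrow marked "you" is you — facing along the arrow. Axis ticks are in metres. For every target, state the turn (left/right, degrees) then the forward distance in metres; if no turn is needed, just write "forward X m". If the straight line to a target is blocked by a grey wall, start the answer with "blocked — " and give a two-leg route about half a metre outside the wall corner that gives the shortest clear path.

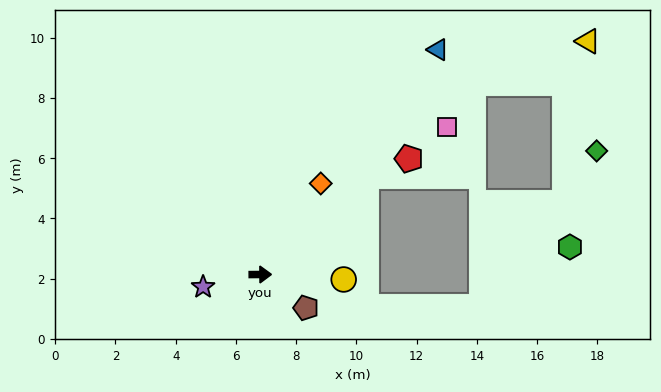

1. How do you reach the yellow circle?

turn right 4°, forward 2.8 m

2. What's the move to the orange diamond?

turn left 56°, forward 3.6 m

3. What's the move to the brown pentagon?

turn right 37°, forward 1.9 m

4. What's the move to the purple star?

turn right 168°, forward 1.9 m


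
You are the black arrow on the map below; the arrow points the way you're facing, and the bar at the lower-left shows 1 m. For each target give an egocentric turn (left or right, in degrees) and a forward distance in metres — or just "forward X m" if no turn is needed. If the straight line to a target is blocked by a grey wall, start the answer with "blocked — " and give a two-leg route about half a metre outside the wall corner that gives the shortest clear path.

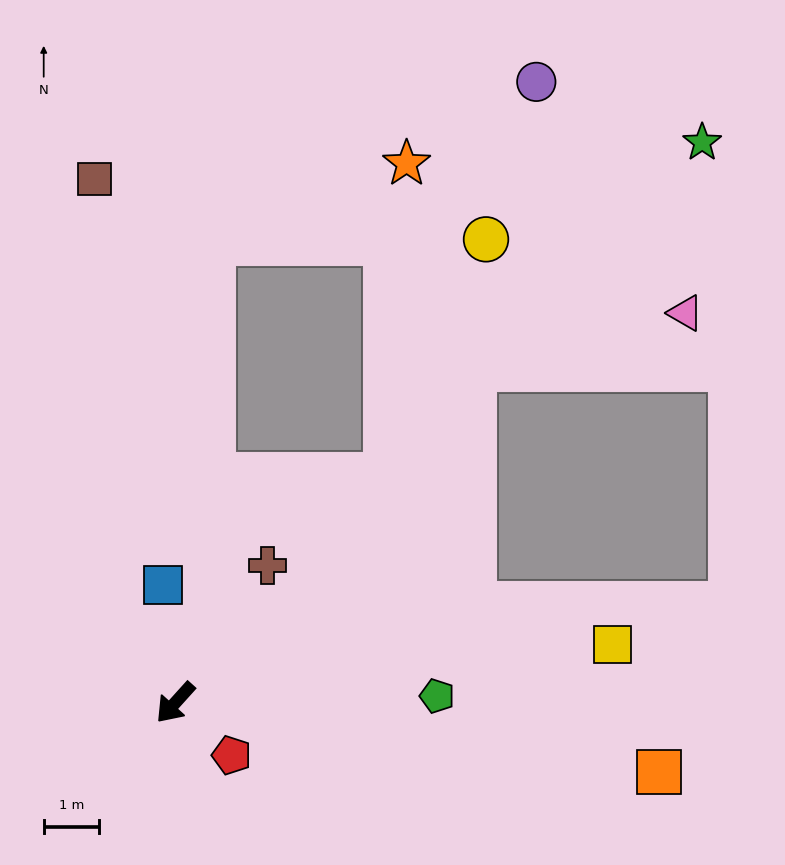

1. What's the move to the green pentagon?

turn left 134°, forward 4.7 m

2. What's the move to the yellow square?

turn left 140°, forward 8.0 m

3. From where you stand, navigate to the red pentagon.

turn left 89°, forward 1.4 m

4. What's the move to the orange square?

turn left 124°, forward 8.8 m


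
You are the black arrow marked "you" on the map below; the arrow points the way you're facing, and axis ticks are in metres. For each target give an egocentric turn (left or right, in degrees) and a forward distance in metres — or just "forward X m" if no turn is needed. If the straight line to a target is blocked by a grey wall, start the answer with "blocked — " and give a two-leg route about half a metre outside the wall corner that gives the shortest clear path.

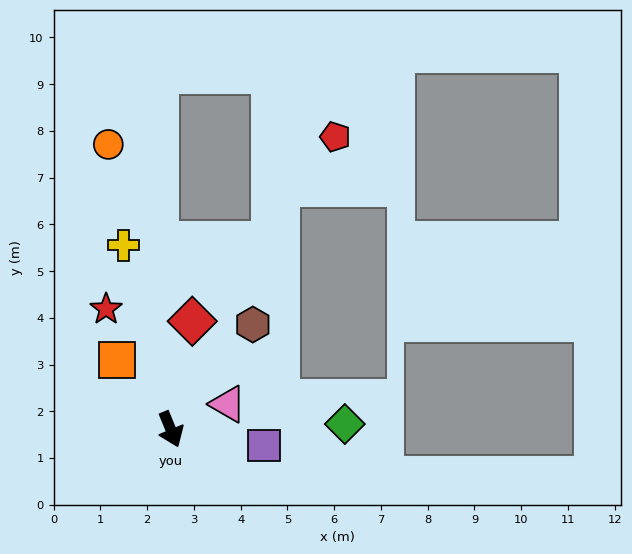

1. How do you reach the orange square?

turn right 165°, forward 1.9 m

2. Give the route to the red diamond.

turn left 146°, forward 2.4 m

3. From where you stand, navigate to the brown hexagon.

turn left 120°, forward 2.8 m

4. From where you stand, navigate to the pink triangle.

turn left 92°, forward 1.3 m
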